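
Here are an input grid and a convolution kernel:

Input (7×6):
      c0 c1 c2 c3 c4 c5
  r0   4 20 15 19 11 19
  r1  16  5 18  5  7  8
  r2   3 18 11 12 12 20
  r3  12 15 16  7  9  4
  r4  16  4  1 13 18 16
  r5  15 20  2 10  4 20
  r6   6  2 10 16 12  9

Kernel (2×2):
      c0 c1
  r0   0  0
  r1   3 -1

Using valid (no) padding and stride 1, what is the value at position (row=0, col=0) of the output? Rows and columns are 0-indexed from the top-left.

43

The receptive field on the input at this output position is [4 20 / 16 5]. Elementwise product with the kernel and sum: 16·3 + 5·-1.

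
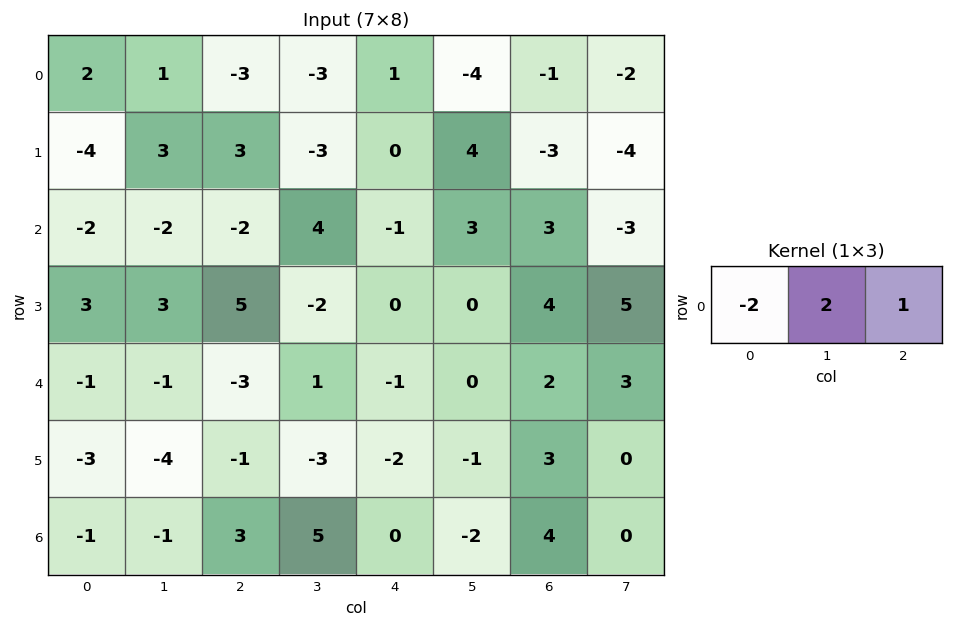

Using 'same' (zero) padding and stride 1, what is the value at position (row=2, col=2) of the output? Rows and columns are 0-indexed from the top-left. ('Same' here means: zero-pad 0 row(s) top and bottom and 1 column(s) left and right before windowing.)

4

The receptive field on the zero-padded input at this output position is [-2 -2 4]. Elementwise product with the kernel and sum: -2·-2 + -2·2 + 4·1.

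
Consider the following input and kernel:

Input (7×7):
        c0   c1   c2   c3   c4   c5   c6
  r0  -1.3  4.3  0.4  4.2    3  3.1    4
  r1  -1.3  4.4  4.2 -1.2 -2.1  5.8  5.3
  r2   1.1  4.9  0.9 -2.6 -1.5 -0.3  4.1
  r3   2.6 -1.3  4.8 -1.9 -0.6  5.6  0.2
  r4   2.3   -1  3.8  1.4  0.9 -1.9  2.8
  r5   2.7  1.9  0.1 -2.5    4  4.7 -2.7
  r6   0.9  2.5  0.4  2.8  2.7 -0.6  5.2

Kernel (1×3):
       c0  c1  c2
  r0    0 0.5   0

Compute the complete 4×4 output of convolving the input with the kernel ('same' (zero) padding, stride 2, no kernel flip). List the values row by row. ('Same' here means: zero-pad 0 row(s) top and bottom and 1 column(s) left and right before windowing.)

Output[0,0]: The receptive field on the zero-padded input at this output position is [0 -1.3 4.3]. Elementwise product with the kernel and sum: -1.3·0.5.

-0.65 0.2 1.5 2
0.55 0.45 -0.75 2.05
1.15 1.9 0.45 1.4
0.45 0.2 1.35 2.6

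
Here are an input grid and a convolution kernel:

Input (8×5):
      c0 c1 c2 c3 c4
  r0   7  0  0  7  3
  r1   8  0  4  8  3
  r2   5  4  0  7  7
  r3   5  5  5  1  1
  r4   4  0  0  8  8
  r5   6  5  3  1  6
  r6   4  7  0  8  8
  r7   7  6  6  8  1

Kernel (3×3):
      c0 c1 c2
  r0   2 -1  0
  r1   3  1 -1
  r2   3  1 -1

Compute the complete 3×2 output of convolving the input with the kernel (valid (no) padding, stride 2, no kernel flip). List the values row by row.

53 10
33 8
47 -4

Output[0,0]: The receptive field on the input at this output position is [7 0 0 / 8 0 4 / 5 4 0]. Elementwise product with the kernel and sum: 7·2 + 0·-1 + 8·3 + 0·1 + 4·-1 + 5·3 + 4·1 + 0·-1.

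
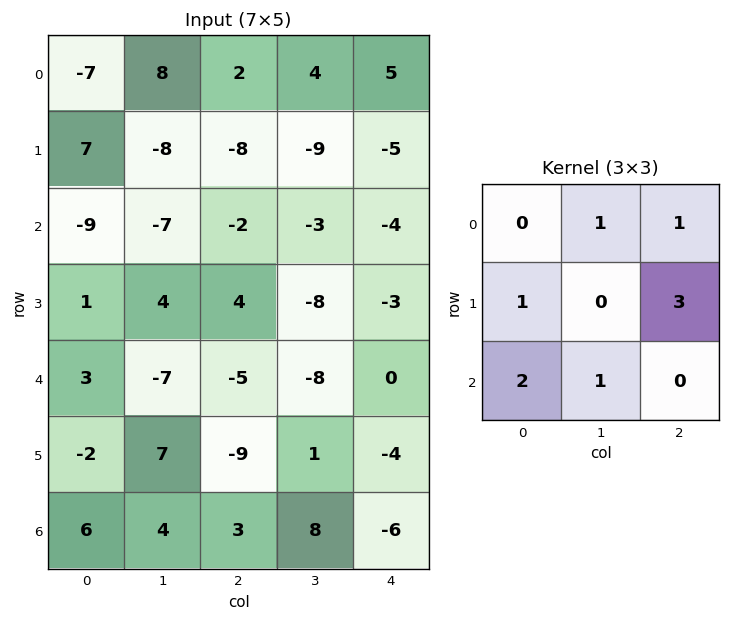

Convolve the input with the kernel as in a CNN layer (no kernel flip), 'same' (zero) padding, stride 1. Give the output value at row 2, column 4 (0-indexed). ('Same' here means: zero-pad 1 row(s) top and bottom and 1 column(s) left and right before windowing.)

The receptive field on the zero-padded input at this output position is [-9 -5 0 / -3 -4 0 / -8 -3 0]. Elementwise product with the kernel and sum: -5·1 + 0·1 + -3·1 + 0·3 + -8·2 + -3·1.

-27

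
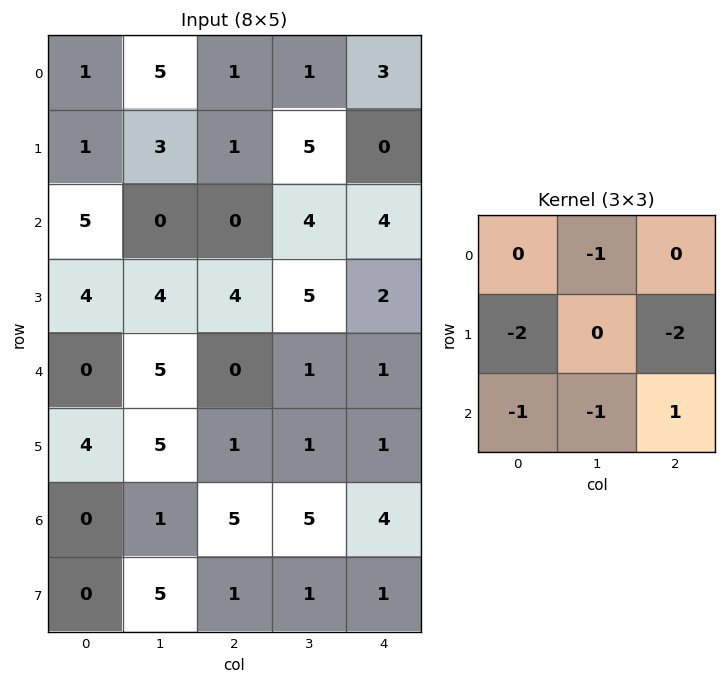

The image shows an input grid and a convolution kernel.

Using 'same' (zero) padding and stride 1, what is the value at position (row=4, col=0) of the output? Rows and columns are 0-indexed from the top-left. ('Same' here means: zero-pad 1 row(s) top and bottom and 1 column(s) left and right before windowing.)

The receptive field on the zero-padded input at this output position is [0 4 4 / 0 0 5 / 0 4 5]. Elementwise product with the kernel and sum: 4·-1 + 0·-2 + 5·-2 + 0·-1 + 4·-1 + 5·1.

-13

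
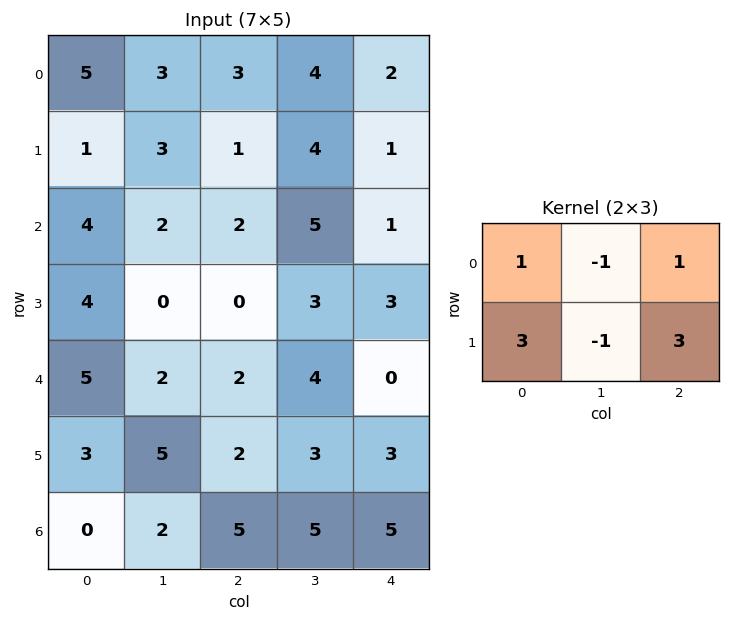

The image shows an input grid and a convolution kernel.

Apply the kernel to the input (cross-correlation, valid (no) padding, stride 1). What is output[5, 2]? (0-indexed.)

27

The receptive field on the input at this output position is [2 3 3 / 5 5 5]. Elementwise product with the kernel and sum: 2·1 + 3·-1 + 3·1 + 5·3 + 5·-1 + 5·3.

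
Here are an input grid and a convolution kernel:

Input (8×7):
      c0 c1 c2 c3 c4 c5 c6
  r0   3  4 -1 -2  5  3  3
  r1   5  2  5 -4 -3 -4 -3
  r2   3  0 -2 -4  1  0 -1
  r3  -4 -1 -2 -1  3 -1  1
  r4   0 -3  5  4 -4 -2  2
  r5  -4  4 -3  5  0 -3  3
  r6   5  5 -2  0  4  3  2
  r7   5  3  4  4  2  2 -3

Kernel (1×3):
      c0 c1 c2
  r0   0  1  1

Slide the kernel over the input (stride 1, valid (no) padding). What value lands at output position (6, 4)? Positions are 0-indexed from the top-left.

The receptive field on the input at this output position is [4 3 2]. Elementwise product with the kernel and sum: 3·1 + 2·1.

5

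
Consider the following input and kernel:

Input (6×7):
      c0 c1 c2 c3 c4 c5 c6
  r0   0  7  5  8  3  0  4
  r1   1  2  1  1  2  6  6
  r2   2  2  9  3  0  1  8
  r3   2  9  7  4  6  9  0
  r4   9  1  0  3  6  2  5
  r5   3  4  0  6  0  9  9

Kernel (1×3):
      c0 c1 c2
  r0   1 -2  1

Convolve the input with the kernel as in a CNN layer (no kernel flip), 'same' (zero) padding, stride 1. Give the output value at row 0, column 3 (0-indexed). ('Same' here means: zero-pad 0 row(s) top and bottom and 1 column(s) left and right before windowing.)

The receptive field on the zero-padded input at this output position is [5 8 3]. Elementwise product with the kernel and sum: 5·1 + 8·-2 + 3·1.

-8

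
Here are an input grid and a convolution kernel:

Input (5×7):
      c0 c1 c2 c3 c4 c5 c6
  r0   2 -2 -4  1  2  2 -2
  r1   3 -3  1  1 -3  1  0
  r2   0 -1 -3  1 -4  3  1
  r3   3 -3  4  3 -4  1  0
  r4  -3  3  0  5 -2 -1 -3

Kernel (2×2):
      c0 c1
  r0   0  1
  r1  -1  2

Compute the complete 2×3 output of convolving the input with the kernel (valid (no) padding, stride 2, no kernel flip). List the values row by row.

-11 2 7
-10 3 9

Output[0,0]: The receptive field on the input at this output position is [2 -2 / 3 -3]. Elementwise product with the kernel and sum: -2·1 + 3·-1 + -3·2.
Output[0,1]: The receptive field on the input at this output position is [-4 1 / 1 1]. Elementwise product with the kernel and sum: 1·1 + 1·-1 + 1·2.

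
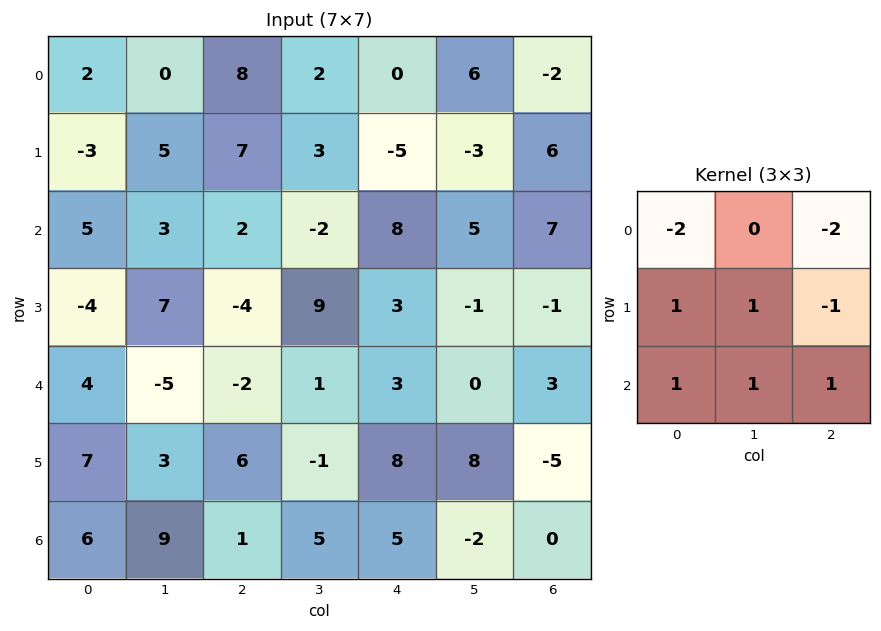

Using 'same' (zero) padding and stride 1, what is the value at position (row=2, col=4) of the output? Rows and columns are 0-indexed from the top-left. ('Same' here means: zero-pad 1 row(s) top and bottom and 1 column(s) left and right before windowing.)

12

The receptive field on the zero-padded input at this output position is [3 -5 -3 / -2 8 5 / 9 3 -1]. Elementwise product with the kernel and sum: 3·-2 + -3·-2 + -2·1 + 8·1 + 5·-1 + 9·1 + 3·1 + -1·1.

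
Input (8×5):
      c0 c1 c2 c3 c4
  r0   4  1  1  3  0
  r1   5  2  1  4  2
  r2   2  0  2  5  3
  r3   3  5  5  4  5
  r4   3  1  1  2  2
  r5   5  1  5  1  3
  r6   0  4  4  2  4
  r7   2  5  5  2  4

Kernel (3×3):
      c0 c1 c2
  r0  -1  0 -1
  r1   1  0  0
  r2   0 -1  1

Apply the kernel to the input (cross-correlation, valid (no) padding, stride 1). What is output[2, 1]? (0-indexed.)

1

The receptive field on the input at this output position is [0 2 5 / 5 5 4 / 1 1 2]. Elementwise product with the kernel and sum: 0·-1 + 5·-1 + 5·1 + 1·-1 + 2·1.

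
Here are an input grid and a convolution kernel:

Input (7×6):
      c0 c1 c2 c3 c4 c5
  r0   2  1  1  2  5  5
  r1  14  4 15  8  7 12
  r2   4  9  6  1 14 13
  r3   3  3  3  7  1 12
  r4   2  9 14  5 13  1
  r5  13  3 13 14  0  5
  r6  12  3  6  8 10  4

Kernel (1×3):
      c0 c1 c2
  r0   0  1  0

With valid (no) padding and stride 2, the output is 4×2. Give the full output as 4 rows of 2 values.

1 2
9 1
9 5
3 8

Output[0,0]: The receptive field on the input at this output position is [2 1 1]. Elementwise product with the kernel and sum: 1·1.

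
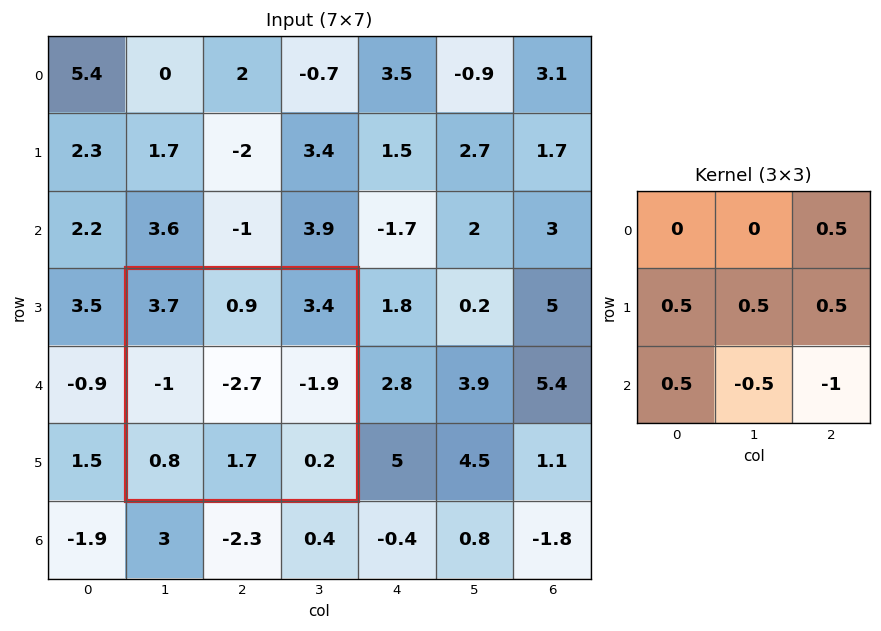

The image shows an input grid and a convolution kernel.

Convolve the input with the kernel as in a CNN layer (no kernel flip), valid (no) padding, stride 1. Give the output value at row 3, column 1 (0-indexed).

The receptive field on the input at this output position is [3.7 0.9 3.4 / -1 -2.7 -1.9 / 0.8 1.7 0.2]. Elementwise product with the kernel and sum: 3.4·0.5 + -1·0.5 + -2.7·0.5 + -1.9·0.5 + 0.8·0.5 + 1.7·-0.5 + 0.2·-1.

-1.75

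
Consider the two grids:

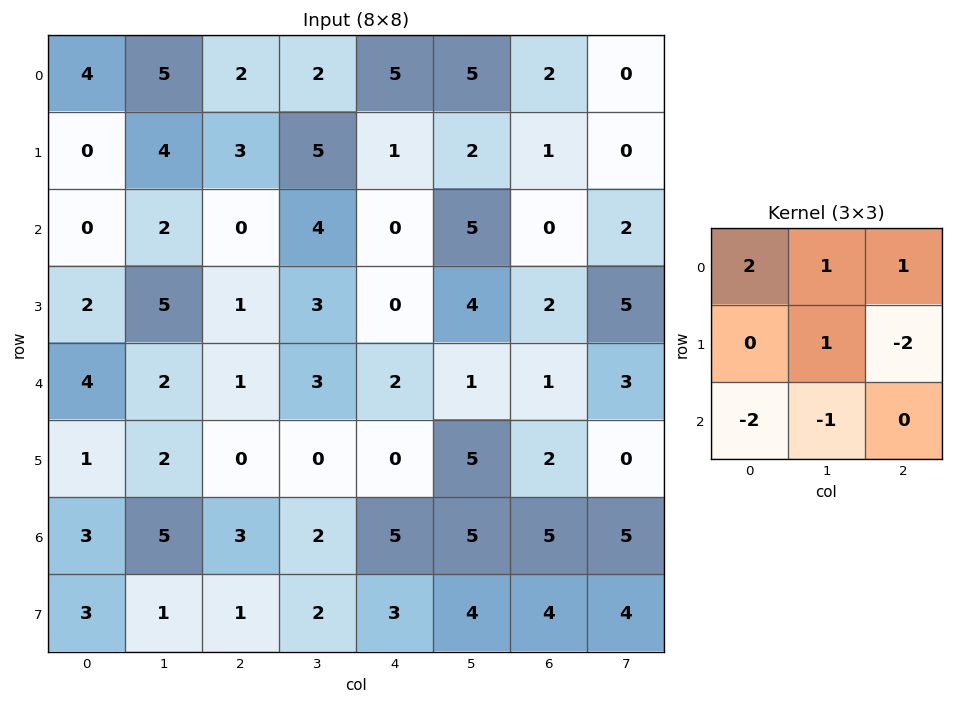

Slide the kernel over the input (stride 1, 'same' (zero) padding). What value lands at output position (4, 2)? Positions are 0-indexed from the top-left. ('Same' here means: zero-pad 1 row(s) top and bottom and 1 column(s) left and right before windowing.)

The receptive field on the zero-padded input at this output position is [5 1 3 / 2 1 3 / 2 0 0]. Elementwise product with the kernel and sum: 5·2 + 1·1 + 3·1 + 1·1 + 3·-2 + 2·-2 + 0·-1.

5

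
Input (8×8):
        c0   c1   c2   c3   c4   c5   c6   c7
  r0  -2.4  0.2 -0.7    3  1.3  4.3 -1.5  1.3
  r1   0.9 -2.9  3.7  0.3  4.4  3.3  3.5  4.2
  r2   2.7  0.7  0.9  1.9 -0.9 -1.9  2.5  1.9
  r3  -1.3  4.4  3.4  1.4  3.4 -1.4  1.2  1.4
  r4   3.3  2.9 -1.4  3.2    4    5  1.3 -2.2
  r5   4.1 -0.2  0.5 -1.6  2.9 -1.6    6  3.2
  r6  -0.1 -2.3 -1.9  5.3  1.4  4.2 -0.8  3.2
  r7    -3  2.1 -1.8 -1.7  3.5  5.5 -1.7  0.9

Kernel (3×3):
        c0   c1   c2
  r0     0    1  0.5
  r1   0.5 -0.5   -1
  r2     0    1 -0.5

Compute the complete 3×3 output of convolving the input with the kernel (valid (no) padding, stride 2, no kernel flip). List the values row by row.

-1.7 3.3 -2.55
-1.5 0.25 4.9
2.5 7.95 6.5

Output[0,0]: The receptive field on the input at this output position is [-2.4 0.2 -0.7 / 0.9 -2.9 3.7 / 2.7 0.7 0.9]. Elementwise product with the kernel and sum: 0.2·1 + -0.7·0.5 + 0.9·0.5 + -2.9·-0.5 + 3.7·-1 + 0.7·1 + 0.9·-0.5.
Output[0,1]: The receptive field on the input at this output position is [-0.7 3 1.3 / 3.7 0.3 4.4 / 0.9 1.9 -0.9]. Elementwise product with the kernel and sum: 3·1 + 1.3·0.5 + 3.7·0.5 + 0.3·-0.5 + 4.4·-1 + 1.9·1 + -0.9·-0.5.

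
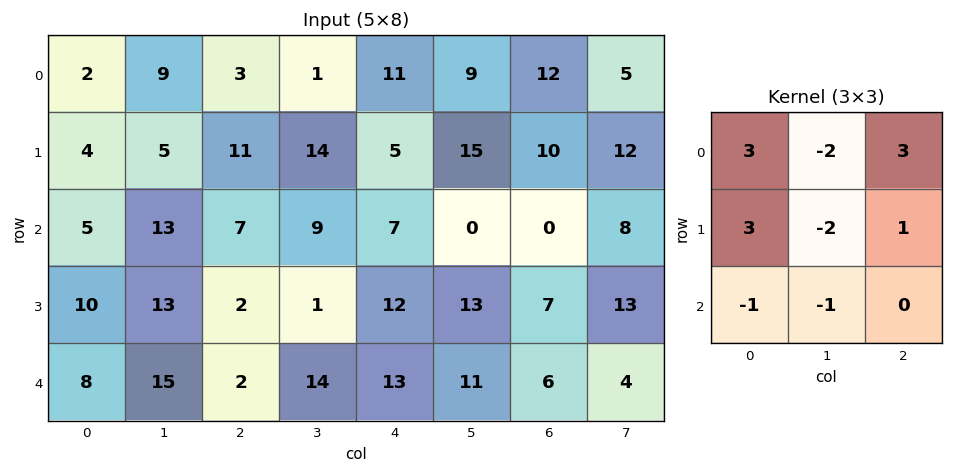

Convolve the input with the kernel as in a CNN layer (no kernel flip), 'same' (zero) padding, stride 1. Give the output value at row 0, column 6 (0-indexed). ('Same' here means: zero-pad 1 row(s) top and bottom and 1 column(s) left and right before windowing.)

-17

The receptive field on the zero-padded input at this output position is [0 0 0 / 9 12 5 / 15 10 12]. Elementwise product with the kernel and sum: 0·3 + 0·-2 + 0·3 + 9·3 + 12·-2 + 5·1 + 15·-1 + 10·-1.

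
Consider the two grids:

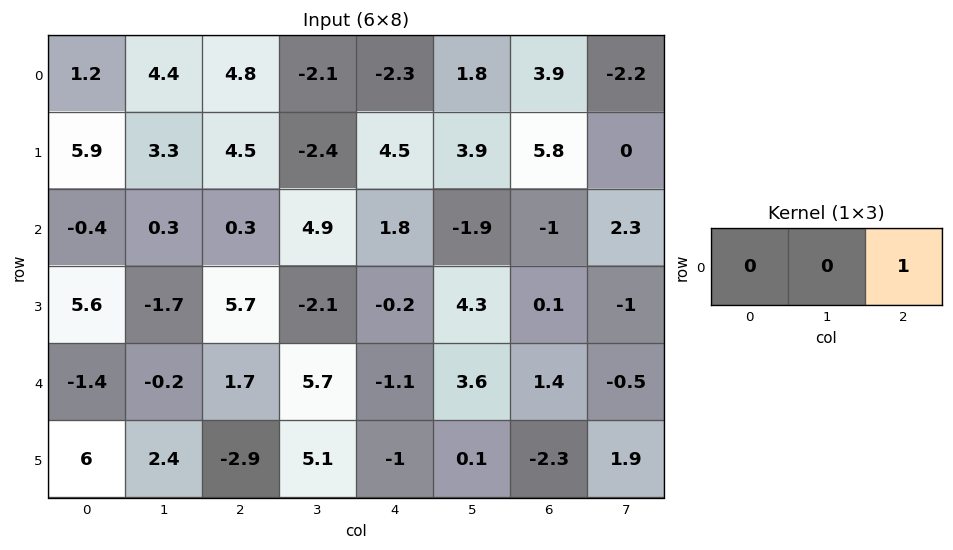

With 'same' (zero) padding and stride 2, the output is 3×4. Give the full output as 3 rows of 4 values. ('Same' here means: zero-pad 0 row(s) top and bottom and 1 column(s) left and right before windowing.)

4.4 -2.1 1.8 -2.2
0.3 4.9 -1.9 2.3
-0.2 5.7 3.6 -0.5

Output[0,0]: The receptive field on the zero-padded input at this output position is [0 1.2 4.4]. Elementwise product with the kernel and sum: 4.4·1.
Output[0,1]: The receptive field on the zero-padded input at this output position is [4.4 4.8 -2.1]. Elementwise product with the kernel and sum: -2.1·1.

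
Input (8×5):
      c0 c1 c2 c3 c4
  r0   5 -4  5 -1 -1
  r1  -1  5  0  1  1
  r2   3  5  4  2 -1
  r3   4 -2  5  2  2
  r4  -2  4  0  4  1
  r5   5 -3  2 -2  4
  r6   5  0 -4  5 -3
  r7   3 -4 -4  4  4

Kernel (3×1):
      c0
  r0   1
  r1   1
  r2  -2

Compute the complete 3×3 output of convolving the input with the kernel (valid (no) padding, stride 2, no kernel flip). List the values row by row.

-2 -3 2
11 9 -1
-7 10 11

Output[0,0]: The receptive field on the input at this output position is [5 / -1 / 3]. Elementwise product with the kernel and sum: 5·1 + -1·1 + 3·-2.
Output[0,1]: The receptive field on the input at this output position is [5 / 0 / 4]. Elementwise product with the kernel and sum: 5·1 + 0·1 + 4·-2.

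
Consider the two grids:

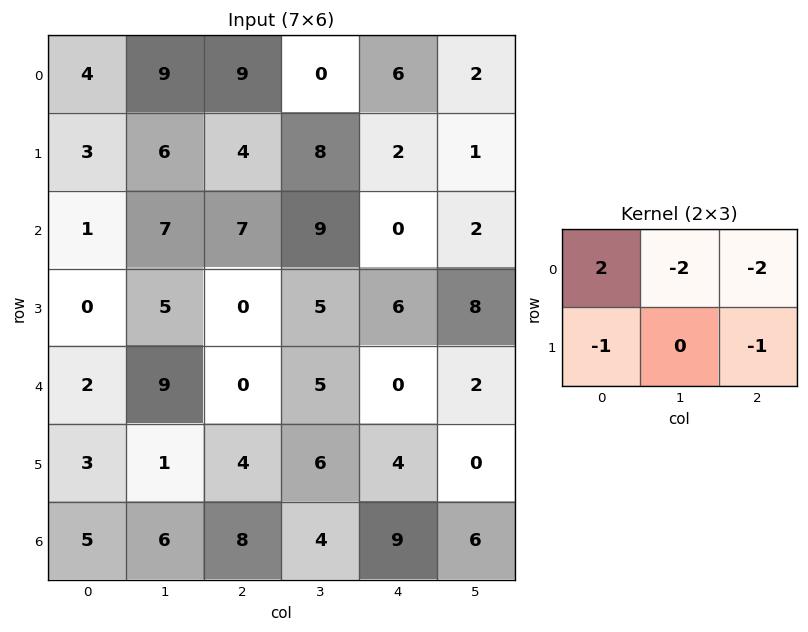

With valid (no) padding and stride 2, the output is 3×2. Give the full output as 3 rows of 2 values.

Output[0,0]: The receptive field on the input at this output position is [4 9 9 / 3 6 4]. Elementwise product with the kernel and sum: 4·2 + 9·-2 + 9·-2 + 3·-1 + 4·-1.
Output[0,1]: The receptive field on the input at this output position is [9 0 6 / 4 8 2]. Elementwise product with the kernel and sum: 9·2 + 0·-2 + 6·-2 + 4·-1 + 2·-1.

-35 0
-26 -10
-21 -18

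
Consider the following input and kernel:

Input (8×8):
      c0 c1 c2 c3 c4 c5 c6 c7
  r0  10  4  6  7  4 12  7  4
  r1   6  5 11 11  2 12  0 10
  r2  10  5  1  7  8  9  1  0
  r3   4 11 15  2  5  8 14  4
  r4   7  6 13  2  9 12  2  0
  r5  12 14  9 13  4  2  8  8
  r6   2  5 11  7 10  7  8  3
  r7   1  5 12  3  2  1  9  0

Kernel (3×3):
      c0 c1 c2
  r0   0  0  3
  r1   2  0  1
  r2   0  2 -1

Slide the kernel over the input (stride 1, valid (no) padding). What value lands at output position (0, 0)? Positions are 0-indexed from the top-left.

50

The receptive field on the input at this output position is [10 4 6 / 6 5 11 / 10 5 1]. Elementwise product with the kernel and sum: 6·3 + 6·2 + 11·1 + 5·2 + 1·-1.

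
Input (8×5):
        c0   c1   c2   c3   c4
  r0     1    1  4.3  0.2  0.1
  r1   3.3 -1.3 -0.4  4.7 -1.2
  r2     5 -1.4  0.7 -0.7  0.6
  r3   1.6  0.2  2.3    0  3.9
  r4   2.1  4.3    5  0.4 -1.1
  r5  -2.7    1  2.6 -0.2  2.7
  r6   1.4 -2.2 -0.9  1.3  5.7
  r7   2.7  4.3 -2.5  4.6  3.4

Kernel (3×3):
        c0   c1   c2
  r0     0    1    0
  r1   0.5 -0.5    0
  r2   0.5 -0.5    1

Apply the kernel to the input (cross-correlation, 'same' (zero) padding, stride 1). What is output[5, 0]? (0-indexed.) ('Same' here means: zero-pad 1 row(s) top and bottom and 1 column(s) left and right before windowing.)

The receptive field on the zero-padded input at this output position is [0 2.1 4.3 / 0 -2.7 1 / 0 1.4 -2.2]. Elementwise product with the kernel and sum: 2.1·1 + 0·0.5 + -2.7·-0.5 + 0·0.5 + 1.4·-0.5 + -2.2·1.

0.55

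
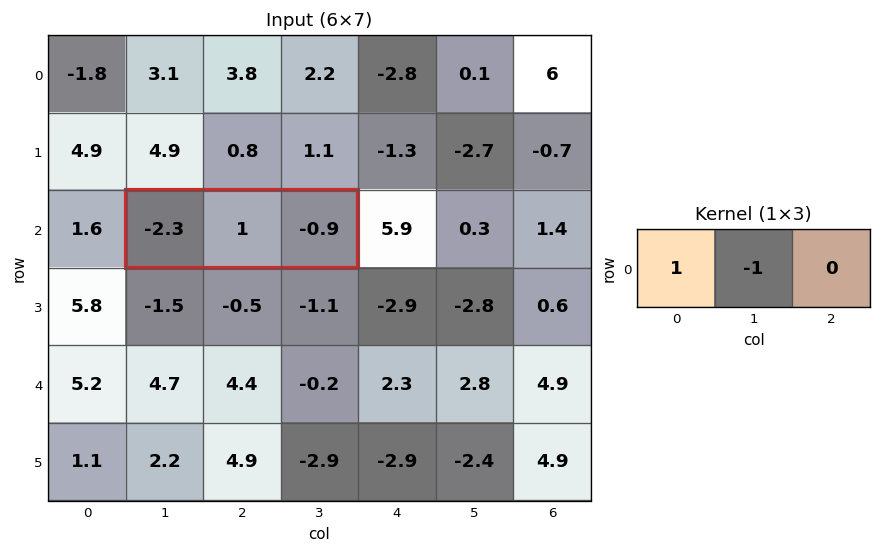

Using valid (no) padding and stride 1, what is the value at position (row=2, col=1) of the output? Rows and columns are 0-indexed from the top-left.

The receptive field on the input at this output position is [-2.3 1 -0.9]. Elementwise product with the kernel and sum: -2.3·1 + 1·-1.

-3.3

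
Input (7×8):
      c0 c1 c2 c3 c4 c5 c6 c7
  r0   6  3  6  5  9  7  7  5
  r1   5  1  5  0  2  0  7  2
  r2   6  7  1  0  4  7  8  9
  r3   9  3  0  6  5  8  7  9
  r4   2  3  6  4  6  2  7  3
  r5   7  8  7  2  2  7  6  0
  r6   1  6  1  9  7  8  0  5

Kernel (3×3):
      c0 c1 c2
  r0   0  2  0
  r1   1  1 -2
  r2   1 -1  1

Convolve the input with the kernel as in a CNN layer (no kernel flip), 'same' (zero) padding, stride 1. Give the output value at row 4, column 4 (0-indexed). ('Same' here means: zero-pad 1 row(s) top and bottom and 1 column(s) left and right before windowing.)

23

The receptive field on the zero-padded input at this output position is [6 5 8 / 4 6 2 / 2 2 7]. Elementwise product with the kernel and sum: 5·2 + 4·1 + 6·1 + 2·-2 + 2·1 + 2·-1 + 7·1.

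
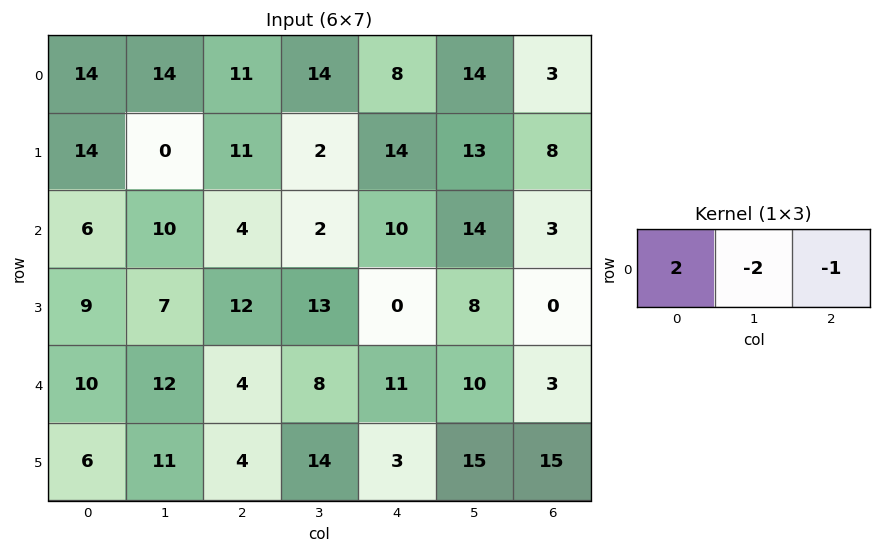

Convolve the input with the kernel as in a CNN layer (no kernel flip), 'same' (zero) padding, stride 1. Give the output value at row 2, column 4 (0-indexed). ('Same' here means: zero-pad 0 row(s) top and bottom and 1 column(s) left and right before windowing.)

-30

The receptive field on the zero-padded input at this output position is [2 10 14]. Elementwise product with the kernel and sum: 2·2 + 10·-2 + 14·-1.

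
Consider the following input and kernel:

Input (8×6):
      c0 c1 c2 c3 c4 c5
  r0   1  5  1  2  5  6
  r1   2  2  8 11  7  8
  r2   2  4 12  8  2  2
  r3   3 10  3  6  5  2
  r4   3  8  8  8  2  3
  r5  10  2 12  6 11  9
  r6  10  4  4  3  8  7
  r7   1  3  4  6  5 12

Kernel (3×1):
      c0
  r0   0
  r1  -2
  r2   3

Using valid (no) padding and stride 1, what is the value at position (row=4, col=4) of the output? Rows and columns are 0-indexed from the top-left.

2

The receptive field on the input at this output position is [2 / 11 / 8]. Elementwise product with the kernel and sum: 11·-2 + 8·3.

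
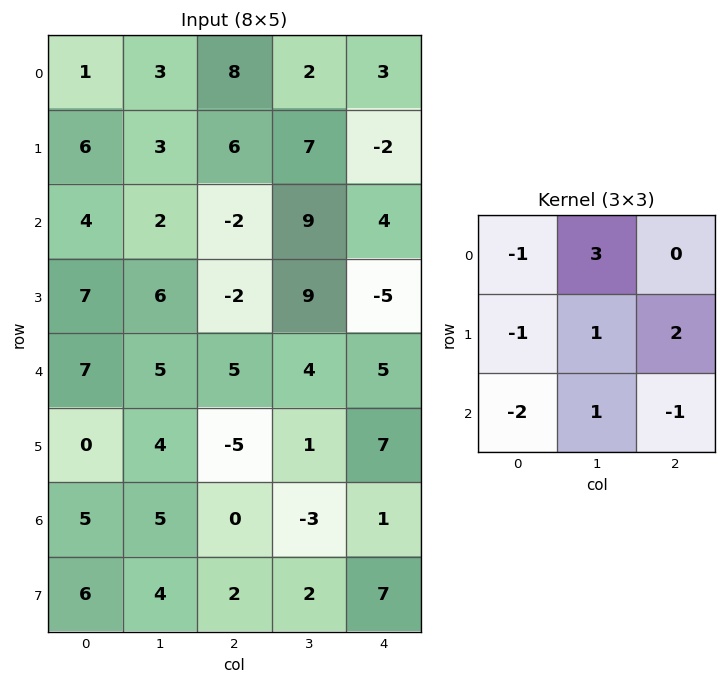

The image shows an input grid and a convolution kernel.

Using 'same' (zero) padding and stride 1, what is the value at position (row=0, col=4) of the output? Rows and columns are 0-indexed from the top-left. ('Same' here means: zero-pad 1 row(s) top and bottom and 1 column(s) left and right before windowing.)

The receptive field on the zero-padded input at this output position is [0 0 0 / 2 3 0 / 7 -2 0]. Elementwise product with the kernel and sum: 0·-1 + 0·3 + 2·-1 + 3·1 + 0·2 + 7·-2 + -2·1 + 0·-1.

-15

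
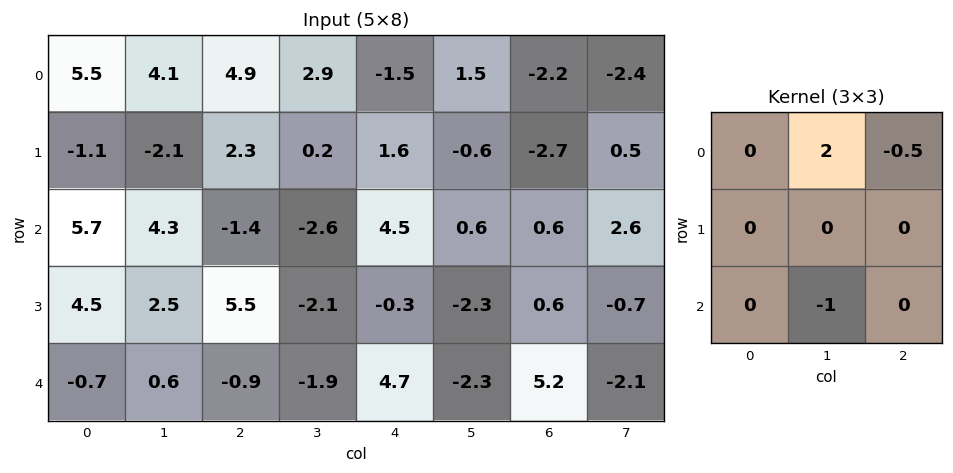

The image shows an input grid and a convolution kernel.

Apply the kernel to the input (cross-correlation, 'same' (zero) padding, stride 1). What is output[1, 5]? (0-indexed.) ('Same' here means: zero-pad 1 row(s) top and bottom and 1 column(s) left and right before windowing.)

3.5

The receptive field on the zero-padded input at this output position is [-1.5 1.5 -2.2 / 1.6 -0.6 -2.7 / 4.5 0.6 0.6]. Elementwise product with the kernel and sum: 1.5·2 + -2.2·-0.5 + 0.6·-1.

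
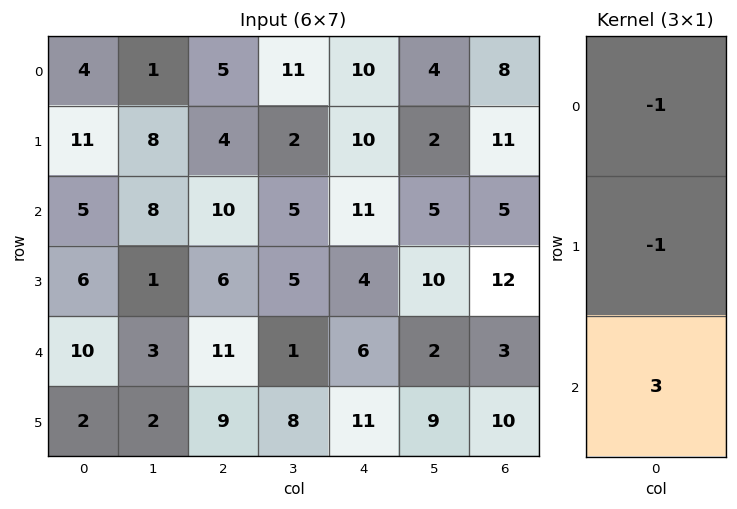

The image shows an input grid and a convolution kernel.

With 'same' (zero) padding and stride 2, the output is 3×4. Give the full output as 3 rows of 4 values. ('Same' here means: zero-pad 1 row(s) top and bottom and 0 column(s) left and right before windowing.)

Output[0,0]: The receptive field on the zero-padded input at this output position is [0 / 4 / 11]. Elementwise product with the kernel and sum: 0·-1 + 4·-1 + 11·3.
Output[0,1]: The receptive field on the zero-padded input at this output position is [0 / 5 / 4]. Elementwise product with the kernel and sum: 0·-1 + 5·-1 + 4·3.

29 7 20 25
2 4 -9 20
-10 10 23 15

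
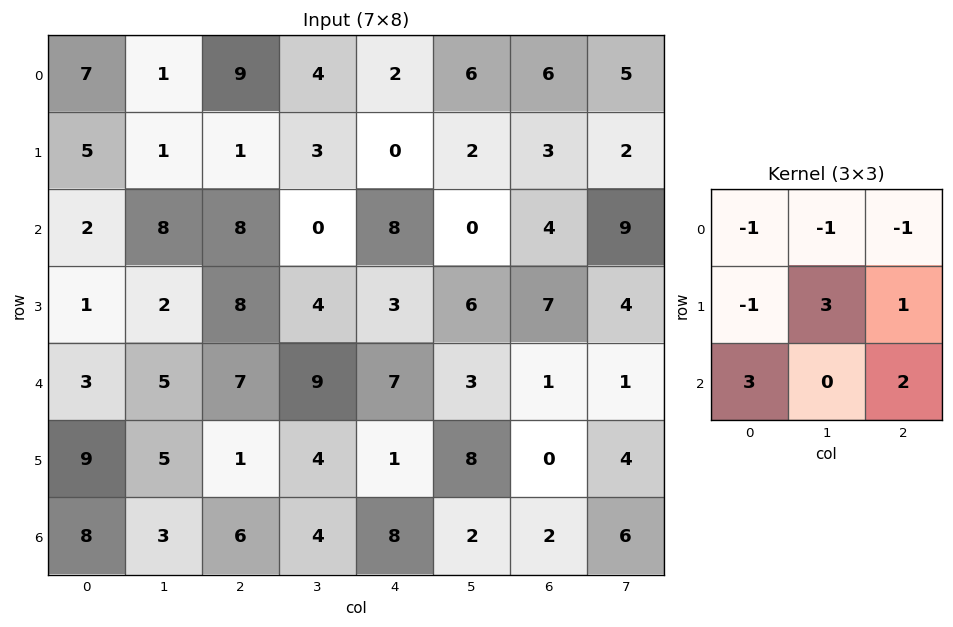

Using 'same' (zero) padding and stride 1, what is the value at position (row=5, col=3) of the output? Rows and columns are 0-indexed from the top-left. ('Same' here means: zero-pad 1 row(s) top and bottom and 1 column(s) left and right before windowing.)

The receptive field on the zero-padded input at this output position is [7 9 7 / 1 4 1 / 6 4 8]. Elementwise product with the kernel and sum: 7·-1 + 9·-1 + 7·-1 + 1·-1 + 4·3 + 1·1 + 6·3 + 8·2.

23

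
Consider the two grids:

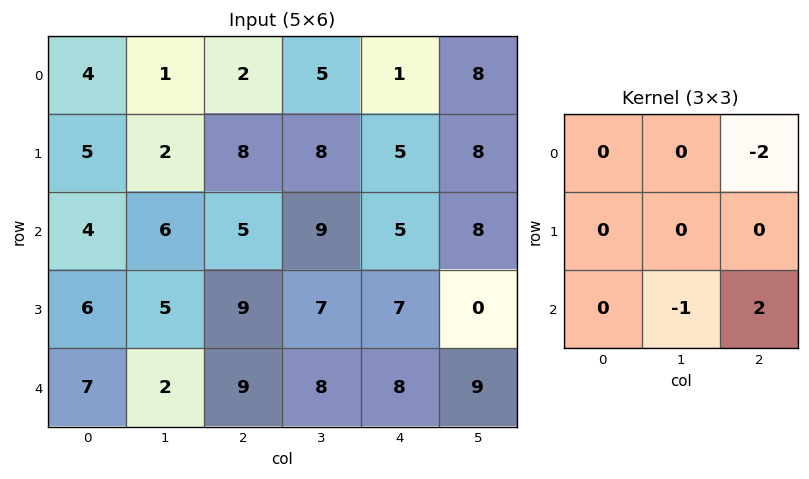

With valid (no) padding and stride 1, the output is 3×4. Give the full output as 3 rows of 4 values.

0 3 -1 -5
-3 -11 -3 -23
6 -11 -2 -6

Output[0,0]: The receptive field on the input at this output position is [4 1 2 / 5 2 8 / 4 6 5]. Elementwise product with the kernel and sum: 2·-2 + 6·-1 + 5·2.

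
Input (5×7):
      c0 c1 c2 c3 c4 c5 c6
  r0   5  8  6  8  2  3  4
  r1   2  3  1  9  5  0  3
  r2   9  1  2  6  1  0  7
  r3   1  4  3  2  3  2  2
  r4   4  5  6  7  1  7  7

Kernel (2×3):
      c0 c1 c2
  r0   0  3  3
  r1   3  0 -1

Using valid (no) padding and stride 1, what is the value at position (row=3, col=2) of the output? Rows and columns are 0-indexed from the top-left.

The receptive field on the input at this output position is [3 2 3 / 6 7 1]. Elementwise product with the kernel and sum: 2·3 + 3·3 + 6·3 + 1·-1.

32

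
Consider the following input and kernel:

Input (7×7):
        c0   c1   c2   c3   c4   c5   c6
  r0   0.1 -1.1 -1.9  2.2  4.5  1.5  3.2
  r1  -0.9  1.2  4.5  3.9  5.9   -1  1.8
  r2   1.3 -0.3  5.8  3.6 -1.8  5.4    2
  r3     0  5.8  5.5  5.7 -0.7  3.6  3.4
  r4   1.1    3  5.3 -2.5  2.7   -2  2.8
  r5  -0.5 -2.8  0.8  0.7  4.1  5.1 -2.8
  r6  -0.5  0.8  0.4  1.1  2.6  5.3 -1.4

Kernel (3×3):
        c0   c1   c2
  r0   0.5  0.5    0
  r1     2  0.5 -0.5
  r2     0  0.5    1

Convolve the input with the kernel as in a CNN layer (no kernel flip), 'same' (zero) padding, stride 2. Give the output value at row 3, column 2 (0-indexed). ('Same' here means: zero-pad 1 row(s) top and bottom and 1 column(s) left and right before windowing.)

The receptive field on the zero-padded input at this output position is [0.7 4.1 5.1 / 1.1 2.6 5.3 / 0 0 0]. Elementwise product with the kernel and sum: 0.7·0.5 + 4.1·0.5 + 1.1·2 + 2.6·0.5 + 5.3·-0.5 + 0·0.5 + 0·1.

3.25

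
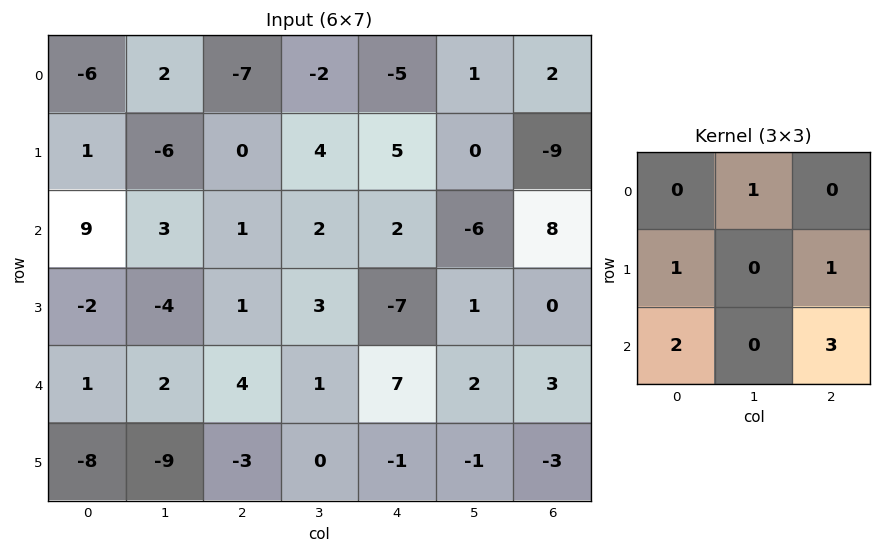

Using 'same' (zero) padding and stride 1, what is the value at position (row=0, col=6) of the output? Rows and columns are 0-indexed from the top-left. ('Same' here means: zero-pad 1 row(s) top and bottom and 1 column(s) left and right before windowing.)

1

The receptive field on the zero-padded input at this output position is [0 0 0 / 1 2 0 / 0 -9 0]. Elementwise product with the kernel and sum: 0·1 + 1·1 + 0·1 + 0·2 + 0·3.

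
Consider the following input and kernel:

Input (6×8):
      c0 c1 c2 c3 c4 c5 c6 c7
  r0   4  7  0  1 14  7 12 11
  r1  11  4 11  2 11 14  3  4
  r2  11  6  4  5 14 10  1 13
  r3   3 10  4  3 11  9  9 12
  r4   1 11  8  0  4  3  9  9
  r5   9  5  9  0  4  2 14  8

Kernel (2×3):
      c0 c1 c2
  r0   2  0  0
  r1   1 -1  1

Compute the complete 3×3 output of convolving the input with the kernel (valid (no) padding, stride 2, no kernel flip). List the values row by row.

26 20 28
19 20 39
15 29 24

Output[0,0]: The receptive field on the input at this output position is [4 7 0 / 11 4 11]. Elementwise product with the kernel and sum: 4·2 + 11·1 + 4·-1 + 11·1.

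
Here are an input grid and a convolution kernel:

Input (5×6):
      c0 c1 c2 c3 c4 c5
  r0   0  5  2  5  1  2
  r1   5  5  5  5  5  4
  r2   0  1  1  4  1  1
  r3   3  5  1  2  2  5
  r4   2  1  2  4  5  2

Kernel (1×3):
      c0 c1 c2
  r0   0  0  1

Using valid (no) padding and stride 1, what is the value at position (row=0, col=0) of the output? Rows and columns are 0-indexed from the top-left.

The receptive field on the input at this output position is [0 5 2]. Elementwise product with the kernel and sum: 2·1.

2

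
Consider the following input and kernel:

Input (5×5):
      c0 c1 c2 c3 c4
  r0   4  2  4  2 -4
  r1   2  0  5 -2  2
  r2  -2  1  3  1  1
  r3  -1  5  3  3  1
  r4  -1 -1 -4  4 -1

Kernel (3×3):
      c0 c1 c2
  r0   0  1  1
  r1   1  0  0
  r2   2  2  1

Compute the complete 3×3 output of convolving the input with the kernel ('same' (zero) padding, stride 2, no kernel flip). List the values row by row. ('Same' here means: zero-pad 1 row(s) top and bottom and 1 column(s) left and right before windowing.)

4 10 2
5 23 11
4 5 5

Output[0,0]: The receptive field on the zero-padded input at this output position is [0 0 0 / 0 4 2 / 0 2 0]. Elementwise product with the kernel and sum: 0·1 + 0·1 + 0·1 + 0·2 + 2·2 + 0·1.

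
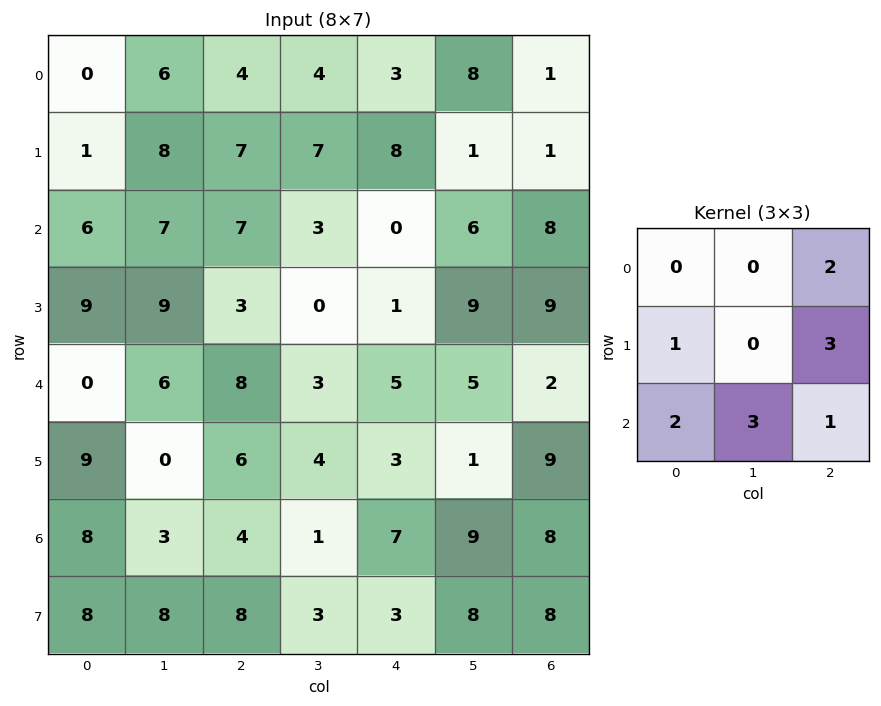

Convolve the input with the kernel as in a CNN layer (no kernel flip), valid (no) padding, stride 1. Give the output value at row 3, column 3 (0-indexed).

54

The receptive field on the input at this output position is [0 1 9 / 3 5 5 / 4 3 1]. Elementwise product with the kernel and sum: 9·2 + 3·1 + 5·3 + 4·2 + 3·3 + 1·1.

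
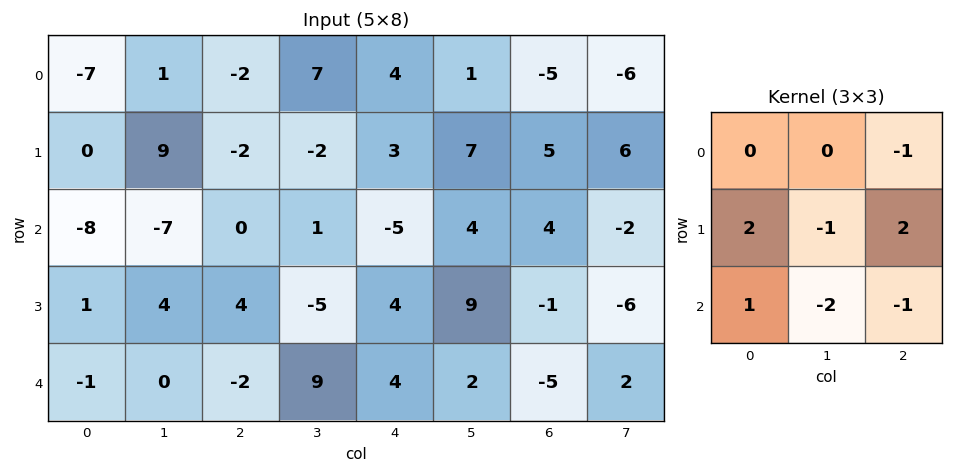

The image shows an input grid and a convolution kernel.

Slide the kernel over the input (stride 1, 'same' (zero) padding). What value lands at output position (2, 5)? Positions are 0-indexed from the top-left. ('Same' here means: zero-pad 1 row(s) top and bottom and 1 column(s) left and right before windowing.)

-24

The receptive field on the zero-padded input at this output position is [3 7 5 / -5 4 4 / 4 9 -1]. Elementwise product with the kernel and sum: 5·-1 + -5·2 + 4·-1 + 4·2 + 4·1 + 9·-2 + -1·-1.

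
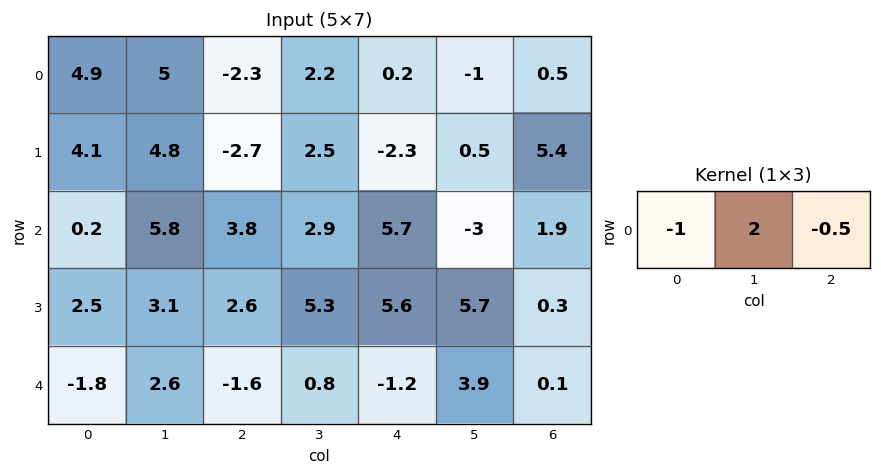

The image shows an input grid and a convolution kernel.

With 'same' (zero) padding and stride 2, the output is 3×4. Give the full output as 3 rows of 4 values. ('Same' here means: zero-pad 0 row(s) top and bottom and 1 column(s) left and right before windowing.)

Output[0,0]: The receptive field on the zero-padded input at this output position is [0 4.9 5]. Elementwise product with the kernel and sum: 0·-1 + 4.9·2 + 5·-0.5.

7.3 -10.7 -1.3 2
-2.5 0.35 10 6.8
-4.9 -6.2 -5.15 -3.7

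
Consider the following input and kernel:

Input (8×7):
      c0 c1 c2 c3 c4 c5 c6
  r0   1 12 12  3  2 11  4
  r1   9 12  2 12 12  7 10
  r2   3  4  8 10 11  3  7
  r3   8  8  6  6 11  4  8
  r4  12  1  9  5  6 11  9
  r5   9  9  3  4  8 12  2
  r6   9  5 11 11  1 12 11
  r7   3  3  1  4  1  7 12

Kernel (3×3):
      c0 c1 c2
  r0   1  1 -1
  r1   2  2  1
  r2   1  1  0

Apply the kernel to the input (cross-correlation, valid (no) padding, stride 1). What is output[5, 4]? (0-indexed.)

The receptive field on the input at this output position is [8 12 2 / 1 12 11 / 1 7 12]. Elementwise product with the kernel and sum: 8·1 + 12·1 + 2·-1 + 1·2 + 12·2 + 11·1 + 1·1 + 7·1.

63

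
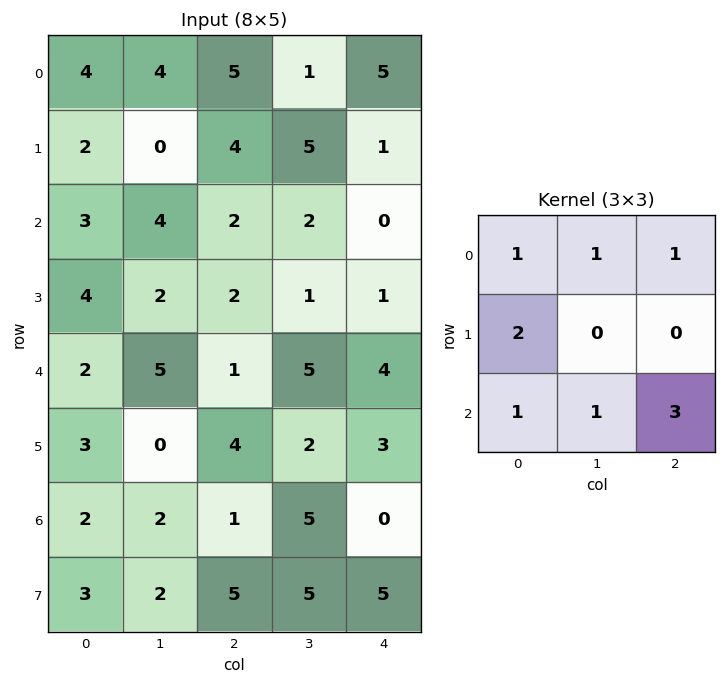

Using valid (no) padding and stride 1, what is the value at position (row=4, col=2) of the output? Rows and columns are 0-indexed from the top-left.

24

The receptive field on the input at this output position is [1 5 4 / 4 2 3 / 1 5 0]. Elementwise product with the kernel and sum: 1·1 + 5·1 + 4·1 + 4·2 + 1·1 + 5·1 + 0·3.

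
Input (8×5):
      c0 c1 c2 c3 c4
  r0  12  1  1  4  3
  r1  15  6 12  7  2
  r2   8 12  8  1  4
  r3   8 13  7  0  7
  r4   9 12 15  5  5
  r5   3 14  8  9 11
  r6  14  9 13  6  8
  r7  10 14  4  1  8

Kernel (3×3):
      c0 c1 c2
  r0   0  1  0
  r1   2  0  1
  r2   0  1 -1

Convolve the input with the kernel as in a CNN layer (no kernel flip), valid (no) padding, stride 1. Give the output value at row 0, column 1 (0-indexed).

The receptive field on the input at this output position is [1 1 4 / 6 12 7 / 12 8 1]. Elementwise product with the kernel and sum: 1·1 + 6·2 + 7·1 + 8·1 + 1·-1.

27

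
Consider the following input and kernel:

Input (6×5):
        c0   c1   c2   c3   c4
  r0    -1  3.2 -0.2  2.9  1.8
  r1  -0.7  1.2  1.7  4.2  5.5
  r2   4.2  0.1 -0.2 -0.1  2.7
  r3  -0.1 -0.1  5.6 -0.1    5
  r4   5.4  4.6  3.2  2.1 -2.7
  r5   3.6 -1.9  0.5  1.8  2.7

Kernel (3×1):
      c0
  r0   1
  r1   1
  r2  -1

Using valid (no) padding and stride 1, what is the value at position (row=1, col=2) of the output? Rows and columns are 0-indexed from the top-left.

The receptive field on the input at this output position is [1.7 / -0.2 / 5.6]. Elementwise product with the kernel and sum: 1.7·1 + -0.2·1 + 5.6·-1.

-4.1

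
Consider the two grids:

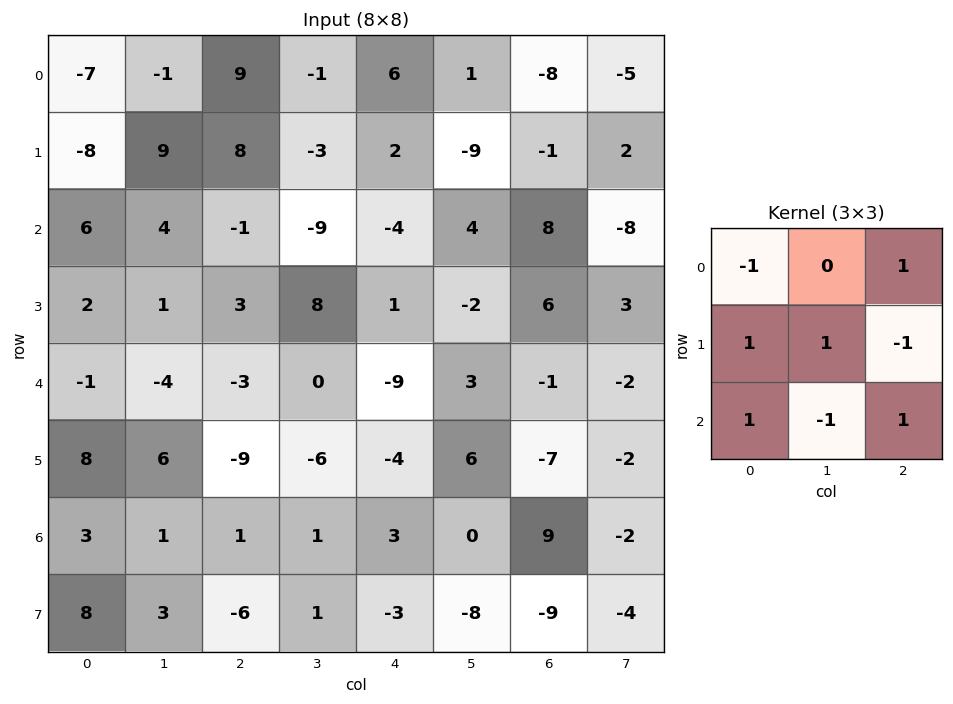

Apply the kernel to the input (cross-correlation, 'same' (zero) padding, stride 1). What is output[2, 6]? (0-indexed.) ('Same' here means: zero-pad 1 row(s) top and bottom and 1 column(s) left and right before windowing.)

The receptive field on the zero-padded input at this output position is [-9 -1 2 / 4 8 -8 / -2 6 3]. Elementwise product with the kernel and sum: -9·-1 + 2·1 + 4·1 + 8·1 + -8·-1 + -2·1 + 6·-1 + 3·1.

26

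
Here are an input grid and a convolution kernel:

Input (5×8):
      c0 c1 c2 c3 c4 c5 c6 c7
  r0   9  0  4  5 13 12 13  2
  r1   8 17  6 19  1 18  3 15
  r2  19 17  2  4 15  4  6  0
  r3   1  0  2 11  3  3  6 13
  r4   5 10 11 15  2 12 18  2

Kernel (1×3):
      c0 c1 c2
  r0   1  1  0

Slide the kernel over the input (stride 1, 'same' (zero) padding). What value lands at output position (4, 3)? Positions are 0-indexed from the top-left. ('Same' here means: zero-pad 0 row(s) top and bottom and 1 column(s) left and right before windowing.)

26

The receptive field on the zero-padded input at this output position is [11 15 2]. Elementwise product with the kernel and sum: 11·1 + 15·1.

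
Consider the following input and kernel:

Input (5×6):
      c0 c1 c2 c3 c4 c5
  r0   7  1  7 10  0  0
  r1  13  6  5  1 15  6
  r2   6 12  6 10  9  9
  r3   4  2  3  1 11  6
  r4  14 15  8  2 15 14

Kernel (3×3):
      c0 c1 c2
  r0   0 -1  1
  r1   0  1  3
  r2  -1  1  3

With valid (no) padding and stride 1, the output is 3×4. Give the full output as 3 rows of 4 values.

51 35 67 59
36 36 82 55
30 9 72 84

Output[0,0]: The receptive field on the input at this output position is [7 1 7 / 13 6 5 / 6 12 6]. Elementwise product with the kernel and sum: 1·-1 + 7·1 + 6·1 + 5·3 + 6·-1 + 12·1 + 6·3.
Output[0,1]: The receptive field on the input at this output position is [1 7 10 / 6 5 1 / 12 6 10]. Elementwise product with the kernel and sum: 7·-1 + 10·1 + 5·1 + 1·3 + 12·-1 + 6·1 + 10·3.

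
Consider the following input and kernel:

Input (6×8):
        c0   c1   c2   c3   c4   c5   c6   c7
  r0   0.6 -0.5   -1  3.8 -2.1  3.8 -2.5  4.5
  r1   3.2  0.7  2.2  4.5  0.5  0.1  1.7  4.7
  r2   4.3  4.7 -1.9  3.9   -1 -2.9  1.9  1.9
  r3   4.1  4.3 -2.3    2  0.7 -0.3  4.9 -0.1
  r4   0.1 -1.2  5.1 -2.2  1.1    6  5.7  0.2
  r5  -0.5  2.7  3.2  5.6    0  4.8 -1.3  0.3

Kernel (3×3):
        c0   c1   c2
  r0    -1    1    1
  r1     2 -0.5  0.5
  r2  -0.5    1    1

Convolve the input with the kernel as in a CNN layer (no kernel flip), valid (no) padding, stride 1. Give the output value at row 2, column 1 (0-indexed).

The receptive field on the input at this output position is [4.7 -1.9 3.9 / 4.3 -2.3 2 / -1.2 5.1 -2.2]. Elementwise product with the kernel and sum: 4.7·-1 + -1.9·1 + 3.9·1 + 4.3·2 + -2.3·-0.5 + 2·0.5 + -1.2·-0.5 + 5.1·1 + -2.2·1.

11.55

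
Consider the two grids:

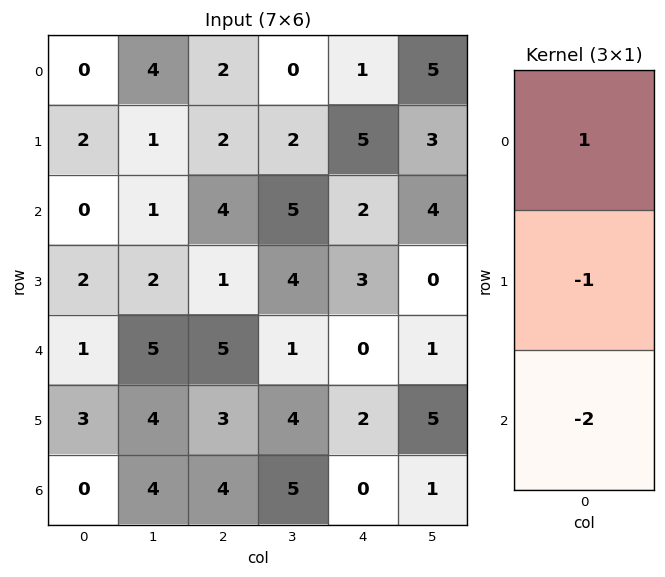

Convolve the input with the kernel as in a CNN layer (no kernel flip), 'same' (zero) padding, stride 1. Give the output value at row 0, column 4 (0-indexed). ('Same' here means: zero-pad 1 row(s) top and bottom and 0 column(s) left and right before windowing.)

-11

The receptive field on the zero-padded input at this output position is [0 / 1 / 5]. Elementwise product with the kernel and sum: 0·1 + 1·-1 + 5·-2.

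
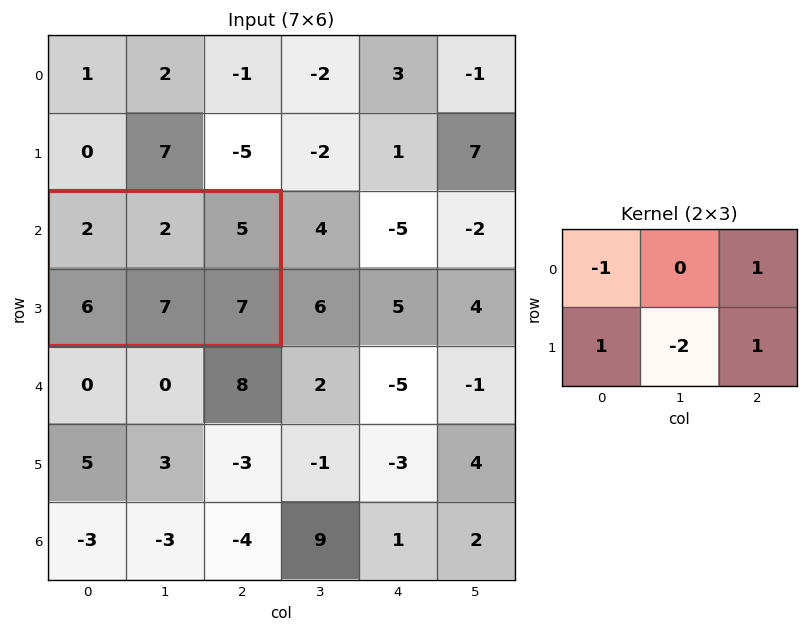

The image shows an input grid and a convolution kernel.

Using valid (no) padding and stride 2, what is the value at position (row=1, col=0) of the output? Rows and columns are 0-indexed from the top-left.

2

The receptive field on the input at this output position is [2 2 5 / 6 7 7]. Elementwise product with the kernel and sum: 2·-1 + 5·1 + 6·1 + 7·-2 + 7·1.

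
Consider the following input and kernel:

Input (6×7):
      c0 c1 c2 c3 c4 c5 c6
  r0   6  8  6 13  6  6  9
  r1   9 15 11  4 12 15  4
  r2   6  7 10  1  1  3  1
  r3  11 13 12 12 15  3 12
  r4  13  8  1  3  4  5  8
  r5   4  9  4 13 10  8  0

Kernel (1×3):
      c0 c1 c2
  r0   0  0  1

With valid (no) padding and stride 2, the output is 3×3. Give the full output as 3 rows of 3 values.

Output[0,0]: The receptive field on the input at this output position is [6 8 6]. Elementwise product with the kernel and sum: 6·1.
Output[0,1]: The receptive field on the input at this output position is [6 13 6]. Elementwise product with the kernel and sum: 6·1.

6 6 9
10 1 1
1 4 8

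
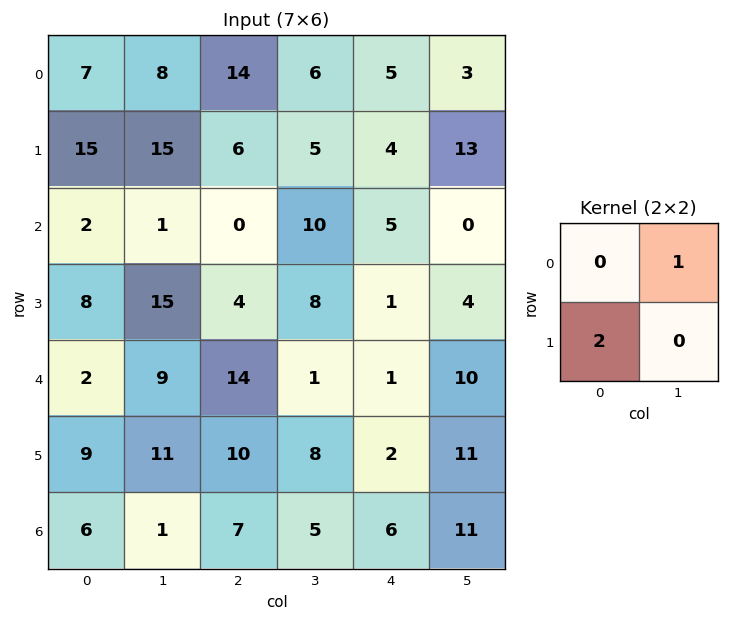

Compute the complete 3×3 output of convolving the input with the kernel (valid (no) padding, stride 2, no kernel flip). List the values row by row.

Output[0,0]: The receptive field on the input at this output position is [7 8 / 15 15]. Elementwise product with the kernel and sum: 8·1 + 15·2.

38 18 11
17 18 2
27 21 14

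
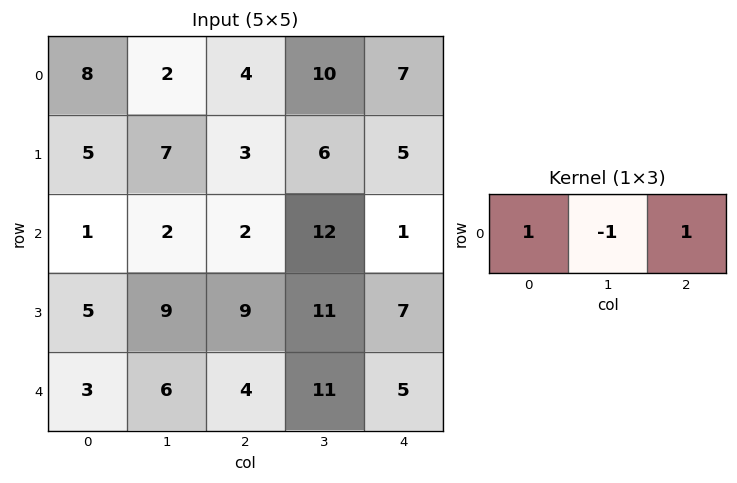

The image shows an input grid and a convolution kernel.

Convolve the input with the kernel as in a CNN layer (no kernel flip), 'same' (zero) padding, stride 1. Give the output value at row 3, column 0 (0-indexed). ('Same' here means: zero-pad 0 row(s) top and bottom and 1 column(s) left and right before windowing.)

4

The receptive field on the zero-padded input at this output position is [0 5 9]. Elementwise product with the kernel and sum: 0·1 + 5·-1 + 9·1.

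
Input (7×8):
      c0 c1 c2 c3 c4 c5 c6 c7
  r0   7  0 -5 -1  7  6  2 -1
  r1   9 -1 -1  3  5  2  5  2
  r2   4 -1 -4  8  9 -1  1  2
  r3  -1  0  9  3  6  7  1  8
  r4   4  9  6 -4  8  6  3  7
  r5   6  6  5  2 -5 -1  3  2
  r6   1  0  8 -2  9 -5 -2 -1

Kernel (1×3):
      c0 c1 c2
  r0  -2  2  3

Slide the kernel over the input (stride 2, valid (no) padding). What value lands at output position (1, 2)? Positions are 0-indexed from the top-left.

The receptive field on the input at this output position is [9 -1 1]. Elementwise product with the kernel and sum: 9·-2 + -1·2 + 1·3.

-17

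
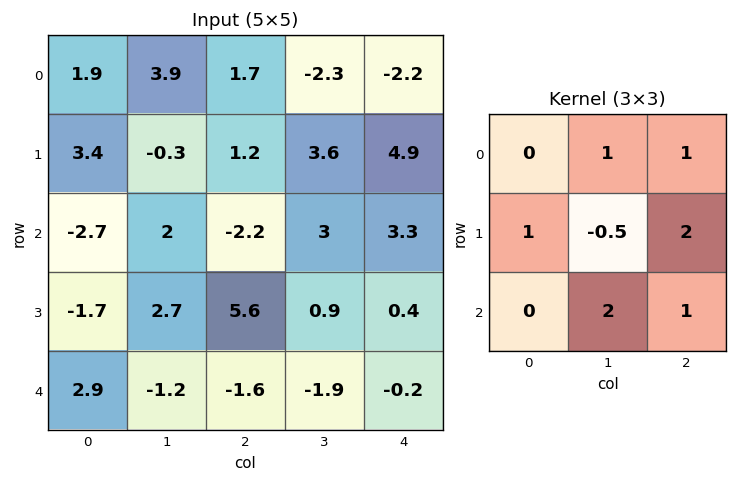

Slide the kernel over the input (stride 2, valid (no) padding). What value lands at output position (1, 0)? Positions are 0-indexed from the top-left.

3.95

The receptive field on the input at this output position is [-2.7 2 -2.2 / -1.7 2.7 5.6 / 2.9 -1.2 -1.6]. Elementwise product with the kernel and sum: 2·1 + -2.2·1 + -1.7·1 + 2.7·-0.5 + 5.6·2 + -1.2·2 + -1.6·1.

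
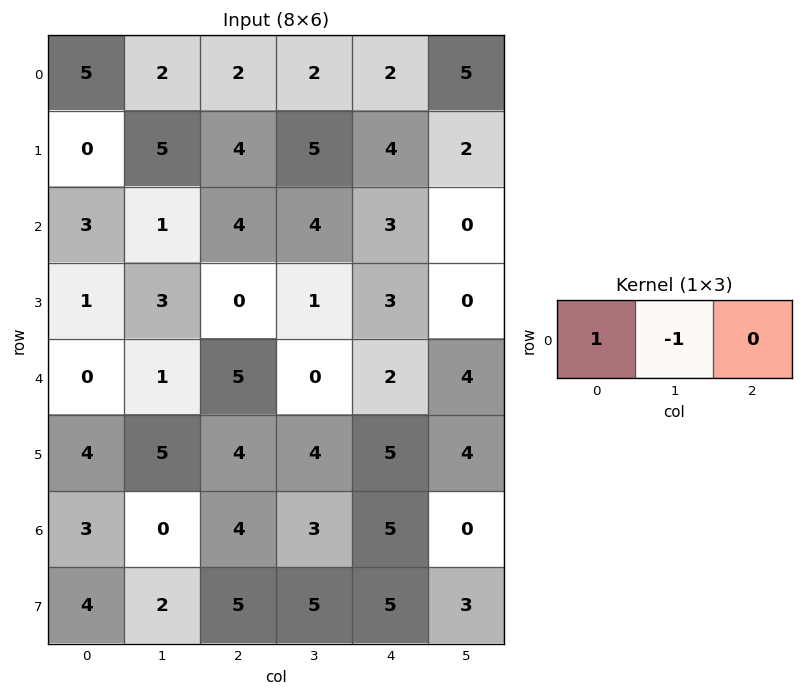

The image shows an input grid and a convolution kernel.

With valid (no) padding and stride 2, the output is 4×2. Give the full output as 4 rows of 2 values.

Output[0,0]: The receptive field on the input at this output position is [5 2 2]. Elementwise product with the kernel and sum: 5·1 + 2·-1.

3 0
2 0
-1 5
3 1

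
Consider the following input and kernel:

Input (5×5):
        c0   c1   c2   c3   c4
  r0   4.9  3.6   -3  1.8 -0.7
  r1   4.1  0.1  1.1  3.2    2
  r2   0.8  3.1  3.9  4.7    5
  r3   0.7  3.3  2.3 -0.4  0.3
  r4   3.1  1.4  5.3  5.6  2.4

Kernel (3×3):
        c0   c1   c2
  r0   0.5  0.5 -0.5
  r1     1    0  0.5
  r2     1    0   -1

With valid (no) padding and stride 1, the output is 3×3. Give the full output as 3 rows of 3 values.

7.3 -0.5 0.75
2.7 8.15 9.55
-0.35 0.05 7.15

Output[0,0]: The receptive field on the input at this output position is [4.9 3.6 -3 / 4.1 0.1 1.1 / 0.8 3.1 3.9]. Elementwise product with the kernel and sum: 4.9·0.5 + 3.6·0.5 + -3·-0.5 + 4.1·1 + 1.1·0.5 + 0.8·1 + 3.9·-1.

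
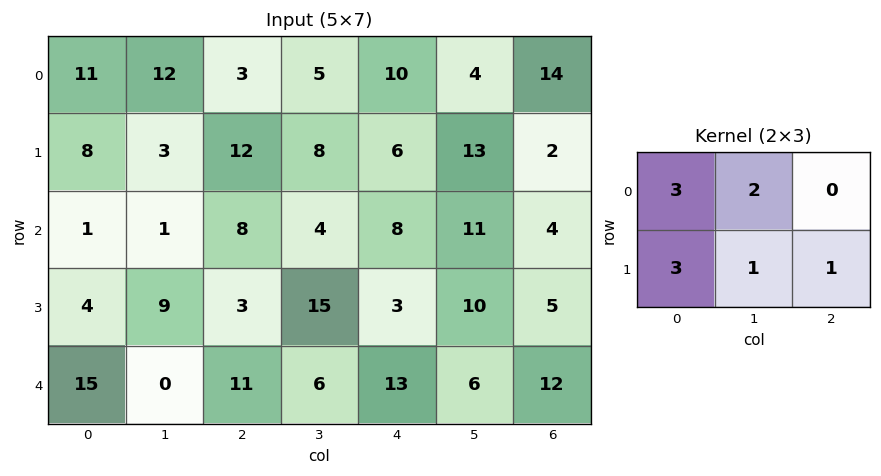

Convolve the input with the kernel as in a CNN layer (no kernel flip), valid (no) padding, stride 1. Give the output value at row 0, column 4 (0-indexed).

The receptive field on the input at this output position is [10 4 14 / 6 13 2]. Elementwise product with the kernel and sum: 10·3 + 4·2 + 6·3 + 13·1 + 2·1.

71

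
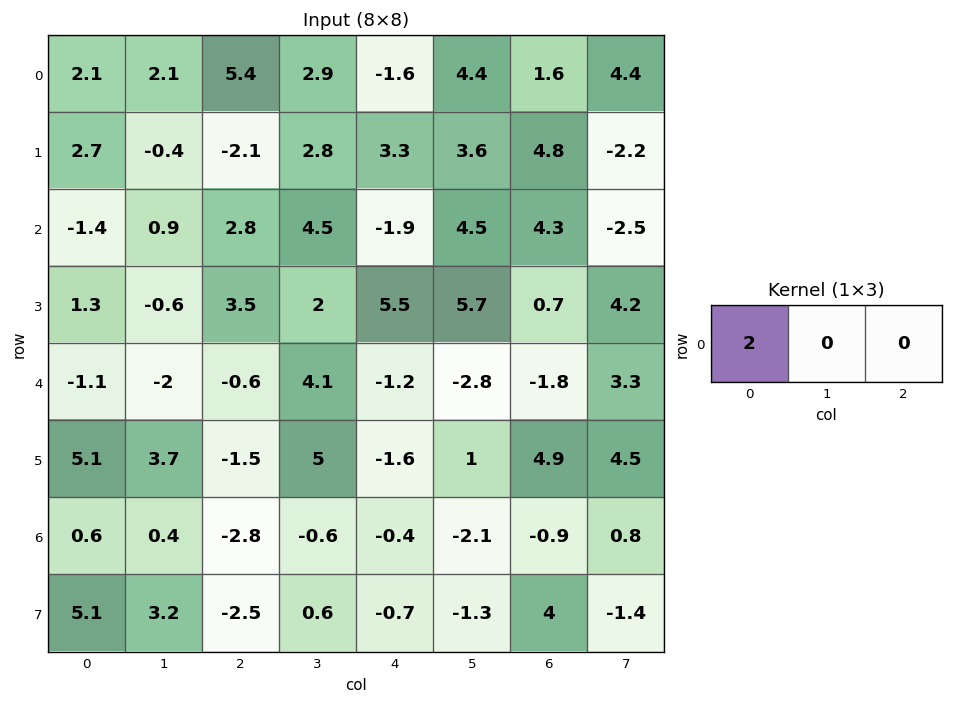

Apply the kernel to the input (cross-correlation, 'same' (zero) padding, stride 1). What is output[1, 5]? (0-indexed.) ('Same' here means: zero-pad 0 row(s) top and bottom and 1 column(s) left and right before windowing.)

The receptive field on the zero-padded input at this output position is [3.3 3.6 4.8]. Elementwise product with the kernel and sum: 3.3·2.

6.6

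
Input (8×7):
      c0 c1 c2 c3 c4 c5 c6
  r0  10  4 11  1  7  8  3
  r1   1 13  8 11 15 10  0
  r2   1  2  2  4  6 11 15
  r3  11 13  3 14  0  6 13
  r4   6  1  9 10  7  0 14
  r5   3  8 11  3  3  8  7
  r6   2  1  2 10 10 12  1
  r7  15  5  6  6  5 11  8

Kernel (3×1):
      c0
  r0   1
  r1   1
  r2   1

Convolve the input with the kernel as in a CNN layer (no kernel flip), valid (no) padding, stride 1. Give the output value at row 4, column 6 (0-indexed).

22

The receptive field on the input at this output position is [14 / 7 / 1]. Elementwise product with the kernel and sum: 14·1 + 7·1 + 1·1.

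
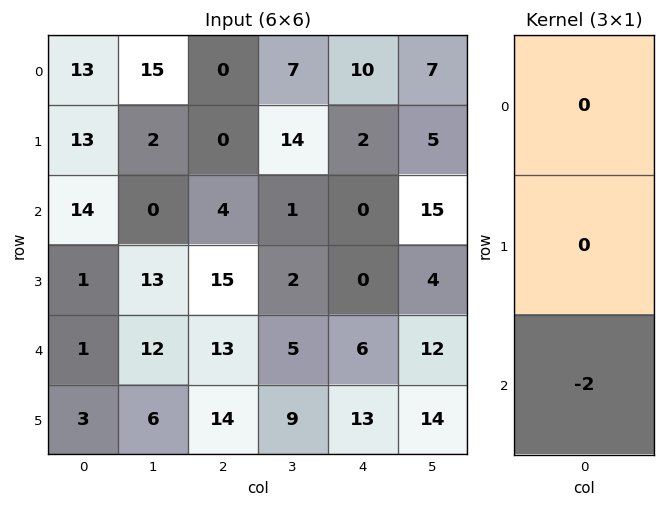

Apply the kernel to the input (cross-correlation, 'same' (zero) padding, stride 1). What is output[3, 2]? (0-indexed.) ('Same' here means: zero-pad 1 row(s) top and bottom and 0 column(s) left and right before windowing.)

-26

The receptive field on the zero-padded input at this output position is [4 / 15 / 13]. Elementwise product with the kernel and sum: 13·-2.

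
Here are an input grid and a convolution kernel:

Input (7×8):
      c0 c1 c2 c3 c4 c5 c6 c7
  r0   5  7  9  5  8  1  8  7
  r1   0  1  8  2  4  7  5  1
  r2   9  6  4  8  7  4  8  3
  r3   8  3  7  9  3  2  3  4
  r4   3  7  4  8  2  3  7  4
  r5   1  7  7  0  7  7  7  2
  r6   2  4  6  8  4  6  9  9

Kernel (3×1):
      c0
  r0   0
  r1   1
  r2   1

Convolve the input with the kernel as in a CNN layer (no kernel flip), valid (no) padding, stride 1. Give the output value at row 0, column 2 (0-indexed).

12

The receptive field on the input at this output position is [9 / 8 / 4]. Elementwise product with the kernel and sum: 8·1 + 4·1.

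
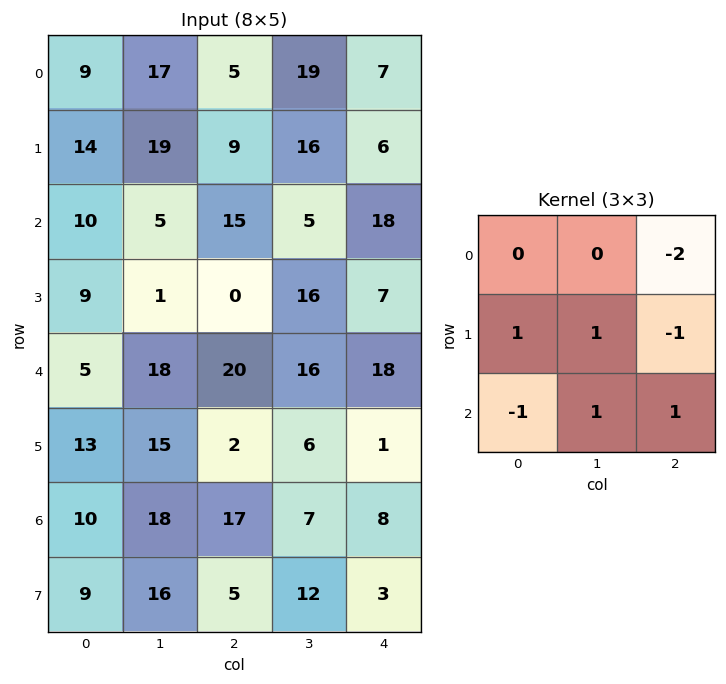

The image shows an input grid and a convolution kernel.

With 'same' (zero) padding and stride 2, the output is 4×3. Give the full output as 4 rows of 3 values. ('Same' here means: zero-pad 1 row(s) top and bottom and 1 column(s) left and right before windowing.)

25 9 16
-23 -2 14
13 -17 29
-13 17 6

Output[0,0]: The receptive field on the zero-padded input at this output position is [0 0 0 / 0 9 17 / 0 14 19]. Elementwise product with the kernel and sum: 0·-2 + 0·1 + 9·1 + 17·-1 + 0·-1 + 14·1 + 19·1.
Output[0,1]: The receptive field on the zero-padded input at this output position is [0 0 0 / 17 5 19 / 19 9 16]. Elementwise product with the kernel and sum: 0·-2 + 17·1 + 5·1 + 19·-1 + 19·-1 + 9·1 + 16·1.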